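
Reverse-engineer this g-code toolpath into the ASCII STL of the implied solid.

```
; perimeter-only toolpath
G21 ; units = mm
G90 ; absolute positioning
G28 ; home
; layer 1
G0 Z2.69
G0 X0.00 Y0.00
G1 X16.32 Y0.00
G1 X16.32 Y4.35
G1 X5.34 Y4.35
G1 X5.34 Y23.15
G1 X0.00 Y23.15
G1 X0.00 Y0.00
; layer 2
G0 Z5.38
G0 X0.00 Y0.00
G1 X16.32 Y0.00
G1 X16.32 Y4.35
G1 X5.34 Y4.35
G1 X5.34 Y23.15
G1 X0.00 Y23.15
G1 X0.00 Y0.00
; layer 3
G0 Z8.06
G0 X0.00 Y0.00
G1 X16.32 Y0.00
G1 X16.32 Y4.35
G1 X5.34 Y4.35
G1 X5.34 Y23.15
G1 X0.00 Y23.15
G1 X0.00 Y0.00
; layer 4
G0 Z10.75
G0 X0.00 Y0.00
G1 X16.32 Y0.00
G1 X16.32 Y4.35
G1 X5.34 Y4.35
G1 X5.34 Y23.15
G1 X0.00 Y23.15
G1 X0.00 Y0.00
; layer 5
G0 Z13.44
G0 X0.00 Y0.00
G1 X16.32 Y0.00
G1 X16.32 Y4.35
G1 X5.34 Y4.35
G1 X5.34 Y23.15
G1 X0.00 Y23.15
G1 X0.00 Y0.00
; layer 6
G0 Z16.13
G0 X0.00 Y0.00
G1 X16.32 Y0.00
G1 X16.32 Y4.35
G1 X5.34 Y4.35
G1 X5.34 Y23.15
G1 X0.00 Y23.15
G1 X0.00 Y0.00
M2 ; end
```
solid part
  facet normal 0.0000 0.0000 -1.0000
    outer loop
      vertex 16.32 4.35 0.00
      vertex 16.32 0.00 0.00
      vertex 0.00 0.00 0.00
    endloop
  endfacet
  facet normal 0.0000 0.0000 -1.0000
    outer loop
      vertex 5.34 4.35 0.00
      vertex 16.32 4.35 0.00
      vertex 0.00 0.00 0.00
    endloop
  endfacet
  facet normal 0.0000 0.0000 -1.0000
    outer loop
      vertex 5.34 23.15 0.00
      vertex 5.34 4.35 0.00
      vertex 0.00 0.00 0.00
    endloop
  endfacet
  facet normal 0.0000 0.0000 -1.0000
    outer loop
      vertex 0.00 23.15 0.00
      vertex 5.34 23.15 0.00
      vertex 0.00 0.00 0.00
    endloop
  endfacet
  facet normal 0.0000 0.0000 1.0000
    outer loop
      vertex 0.00 0.00 16.13
      vertex 16.32 0.00 16.13
      vertex 16.32 4.35 16.13
    endloop
  endfacet
  facet normal 0.0000 0.0000 1.0000
    outer loop
      vertex 0.00 0.00 16.13
      vertex 16.32 4.35 16.13
      vertex 5.34 4.35 16.13
    endloop
  endfacet
  facet normal 0.0000 0.0000 1.0000
    outer loop
      vertex 0.00 0.00 16.13
      vertex 5.34 4.35 16.13
      vertex 5.34 23.15 16.13
    endloop
  endfacet
  facet normal 0.0000 0.0000 1.0000
    outer loop
      vertex 0.00 0.00 16.13
      vertex 5.34 23.15 16.13
      vertex 0.00 23.15 16.13
    endloop
  endfacet
  facet normal 0.0000 -1.0000 0.0000
    outer loop
      vertex 0.00 0.00 0.00
      vertex 16.32 0.00 0.00
      vertex 16.32 0.00 16.13
    endloop
  endfacet
  facet normal 0.0000 -1.0000 0.0000
    outer loop
      vertex 0.00 0.00 0.00
      vertex 16.32 0.00 16.13
      vertex 0.00 0.00 16.13
    endloop
  endfacet
  facet normal 1.0000 0.0000 0.0000
    outer loop
      vertex 16.32 0.00 0.00
      vertex 16.32 4.35 0.00
      vertex 16.32 4.35 16.13
    endloop
  endfacet
  facet normal 1.0000 0.0000 0.0000
    outer loop
      vertex 16.32 0.00 0.00
      vertex 16.32 4.35 16.13
      vertex 16.32 0.00 16.13
    endloop
  endfacet
  facet normal 0.0000 1.0000 0.0000
    outer loop
      vertex 16.32 4.35 0.00
      vertex 5.34 4.35 0.00
      vertex 5.34 4.35 16.13
    endloop
  endfacet
  facet normal 0.0000 1.0000 0.0000
    outer loop
      vertex 16.32 4.35 0.00
      vertex 5.34 4.35 16.13
      vertex 16.32 4.35 16.13
    endloop
  endfacet
  facet normal 1.0000 0.0000 0.0000
    outer loop
      vertex 5.34 4.35 0.00
      vertex 5.34 23.15 0.00
      vertex 5.34 23.15 16.13
    endloop
  endfacet
  facet normal 1.0000 0.0000 0.0000
    outer loop
      vertex 5.34 4.35 0.00
      vertex 5.34 23.15 16.13
      vertex 5.34 4.35 16.13
    endloop
  endfacet
  facet normal 0.0000 1.0000 0.0000
    outer loop
      vertex 5.34 23.15 0.00
      vertex 0.00 23.15 0.00
      vertex 0.00 23.15 16.13
    endloop
  endfacet
  facet normal 0.0000 1.0000 0.0000
    outer loop
      vertex 5.34 23.15 0.00
      vertex 0.00 23.15 16.13
      vertex 5.34 23.15 16.13
    endloop
  endfacet
  facet normal -1.0000 0.0000 0.0000
    outer loop
      vertex 0.00 23.15 0.00
      vertex 0.00 0.00 0.00
      vertex 0.00 0.00 16.13
    endloop
  endfacet
  facet normal -1.0000 0.0000 0.0000
    outer loop
      vertex 0.00 23.15 0.00
      vertex 0.00 0.00 16.13
      vertex 0.00 23.15 16.13
    endloop
  endfacet
endsolid part

The G0 Z moves step by Δz≈2.69 mm. Every layer's G1 loop is the same polygon, so the solid is a straight extrusion of it from z=0 to z≈16.1. Closing with flat bottom and top caps and triangulating gives 20 facets — an L-shaped prism: outer 16.3 × 23.1 mm, arm thicknesses ≈ 4.35 mm (horizontal) and 5.34 mm (vertical), extruded 16.1 mm in z.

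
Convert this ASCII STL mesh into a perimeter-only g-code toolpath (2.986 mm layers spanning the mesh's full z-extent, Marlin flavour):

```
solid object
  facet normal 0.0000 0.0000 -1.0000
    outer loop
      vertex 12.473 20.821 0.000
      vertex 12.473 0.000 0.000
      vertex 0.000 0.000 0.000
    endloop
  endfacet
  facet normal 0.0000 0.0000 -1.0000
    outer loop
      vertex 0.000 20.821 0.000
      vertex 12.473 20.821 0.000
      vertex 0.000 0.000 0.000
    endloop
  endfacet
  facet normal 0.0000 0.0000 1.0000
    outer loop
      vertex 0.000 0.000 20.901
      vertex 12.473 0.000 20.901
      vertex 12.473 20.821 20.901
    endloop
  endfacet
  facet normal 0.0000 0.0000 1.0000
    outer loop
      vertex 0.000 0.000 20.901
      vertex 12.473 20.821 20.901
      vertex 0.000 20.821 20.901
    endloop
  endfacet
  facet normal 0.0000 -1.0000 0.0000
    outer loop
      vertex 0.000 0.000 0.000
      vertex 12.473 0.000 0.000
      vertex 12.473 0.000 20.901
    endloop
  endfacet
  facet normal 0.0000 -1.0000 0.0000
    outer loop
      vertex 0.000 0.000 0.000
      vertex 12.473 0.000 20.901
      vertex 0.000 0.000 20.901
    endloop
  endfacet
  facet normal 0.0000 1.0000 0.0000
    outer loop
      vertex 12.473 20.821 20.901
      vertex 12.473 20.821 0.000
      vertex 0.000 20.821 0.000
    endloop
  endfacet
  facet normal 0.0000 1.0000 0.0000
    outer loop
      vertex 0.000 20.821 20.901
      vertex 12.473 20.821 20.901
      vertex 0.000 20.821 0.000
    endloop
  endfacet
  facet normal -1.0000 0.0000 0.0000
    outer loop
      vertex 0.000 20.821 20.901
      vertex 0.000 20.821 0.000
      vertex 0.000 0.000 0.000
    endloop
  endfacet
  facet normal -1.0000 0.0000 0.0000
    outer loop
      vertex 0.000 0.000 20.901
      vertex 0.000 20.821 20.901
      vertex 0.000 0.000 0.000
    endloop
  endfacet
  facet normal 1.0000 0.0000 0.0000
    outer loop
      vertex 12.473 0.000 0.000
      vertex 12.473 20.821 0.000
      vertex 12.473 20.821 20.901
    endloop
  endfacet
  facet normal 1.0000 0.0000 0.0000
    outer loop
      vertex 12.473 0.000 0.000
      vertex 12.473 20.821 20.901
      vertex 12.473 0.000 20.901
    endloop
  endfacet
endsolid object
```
; perimeter-only toolpath
G21 ; units = mm
G90 ; absolute positioning
G28 ; home
; layer 1
G0 Z2.986
G0 X0.000 Y0.000
G1 X12.473 Y0.000
G1 X12.473 Y20.821
G1 X0.000 Y20.821
G1 X0.000 Y0.000
; layer 2
G0 Z5.972
G0 X0.000 Y0.000
G1 X12.473 Y0.000
G1 X12.473 Y20.821
G1 X0.000 Y20.821
G1 X0.000 Y0.000
; layer 3
G0 Z8.958
G0 X0.000 Y0.000
G1 X12.473 Y0.000
G1 X12.473 Y20.821
G1 X0.000 Y20.821
G1 X0.000 Y0.000
; layer 4
G0 Z11.943
G0 X0.000 Y0.000
G1 X12.473 Y0.000
G1 X12.473 Y20.821
G1 X0.000 Y20.821
G1 X0.000 Y0.000
; layer 5
G0 Z14.929
G0 X0.000 Y0.000
G1 X12.473 Y0.000
G1 X12.473 Y20.821
G1 X0.000 Y20.821
G1 X0.000 Y0.000
; layer 6
G0 Z17.915
G0 X0.000 Y0.000
G1 X12.473 Y0.000
G1 X12.473 Y20.821
G1 X0.000 Y20.821
G1 X0.000 Y0.000
; layer 7
G0 Z20.901
G0 X0.000 Y0.000
G1 X12.473 Y0.000
G1 X12.473 Y20.821
G1 X0.000 Y20.821
G1 X0.000 Y0.000
M2 ; end

The solid is a rectangular box, roughly 12.5 × 20.8 mm footprint and 20.9 mm tall. Slicing at Δz = 2.986 mm — 7 equal slices spanning the solid's height, so layer i sits at z = i·h/7 — gives 7 non-empty perimeters. Each is a 4-segment closed polygon; G0 lifts to the layer z and rapids to the start vertex, then G1 traces the edges.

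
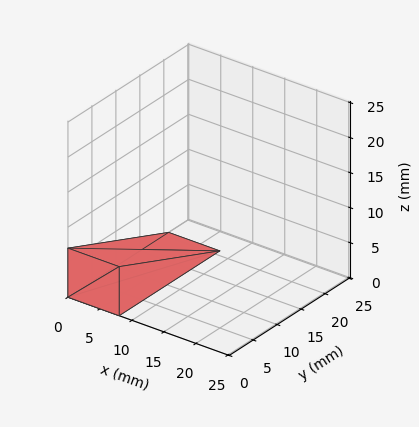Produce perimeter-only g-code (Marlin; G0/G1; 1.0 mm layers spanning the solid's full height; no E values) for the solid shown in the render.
Reading the render: the shape is a wedge (ramp): 8 × 21 mm base, rising to 7 mm along the y=0 edge and sloping linearly to z=0 at y=21 (dimensions read to the nearest mm from the axis ticks). For the g-code, the solid's height is divided into equal slices at the stated Δz and each level perimeter traced with G1 moves after a G0 lift.

; perimeter-only toolpath
G21 ; units = mm
G90 ; absolute positioning
G28 ; home
; layer 1
G0 Z1.0
G0 X0.0 Y0.0
G1 X8.0 Y0.0
G1 X8.0 Y18.0
G1 X0.0 Y18.0
G1 X0.0 Y0.0
; layer 2
G0 Z2.0
G0 X0.0 Y0.0
G1 X8.0 Y0.0
G1 X8.0 Y15.0
G1 X0.0 Y15.0
G1 X0.0 Y0.0
; layer 3
G0 Z3.0
G0 X0.0 Y0.0
G1 X8.0 Y0.0
G1 X8.0 Y12.0
G1 X0.0 Y12.0
G1 X0.0 Y0.0
; layer 4
G0 Z4.0
G0 X0.0 Y0.0
G1 X8.0 Y0.0
G1 X8.0 Y9.0
G1 X0.0 Y9.0
G1 X0.0 Y0.0
; layer 5
G0 Z5.0
G0 X0.0 Y0.0
G1 X8.0 Y0.0
G1 X8.0 Y6.0
G1 X0.0 Y6.0
G1 X0.0 Y0.0
; layer 6
G0 Z6.0
G0 X0.0 Y0.0
G1 X8.0 Y0.0
G1 X8.0 Y3.0
G1 X0.0 Y3.0
G1 X0.0 Y0.0
M2 ; end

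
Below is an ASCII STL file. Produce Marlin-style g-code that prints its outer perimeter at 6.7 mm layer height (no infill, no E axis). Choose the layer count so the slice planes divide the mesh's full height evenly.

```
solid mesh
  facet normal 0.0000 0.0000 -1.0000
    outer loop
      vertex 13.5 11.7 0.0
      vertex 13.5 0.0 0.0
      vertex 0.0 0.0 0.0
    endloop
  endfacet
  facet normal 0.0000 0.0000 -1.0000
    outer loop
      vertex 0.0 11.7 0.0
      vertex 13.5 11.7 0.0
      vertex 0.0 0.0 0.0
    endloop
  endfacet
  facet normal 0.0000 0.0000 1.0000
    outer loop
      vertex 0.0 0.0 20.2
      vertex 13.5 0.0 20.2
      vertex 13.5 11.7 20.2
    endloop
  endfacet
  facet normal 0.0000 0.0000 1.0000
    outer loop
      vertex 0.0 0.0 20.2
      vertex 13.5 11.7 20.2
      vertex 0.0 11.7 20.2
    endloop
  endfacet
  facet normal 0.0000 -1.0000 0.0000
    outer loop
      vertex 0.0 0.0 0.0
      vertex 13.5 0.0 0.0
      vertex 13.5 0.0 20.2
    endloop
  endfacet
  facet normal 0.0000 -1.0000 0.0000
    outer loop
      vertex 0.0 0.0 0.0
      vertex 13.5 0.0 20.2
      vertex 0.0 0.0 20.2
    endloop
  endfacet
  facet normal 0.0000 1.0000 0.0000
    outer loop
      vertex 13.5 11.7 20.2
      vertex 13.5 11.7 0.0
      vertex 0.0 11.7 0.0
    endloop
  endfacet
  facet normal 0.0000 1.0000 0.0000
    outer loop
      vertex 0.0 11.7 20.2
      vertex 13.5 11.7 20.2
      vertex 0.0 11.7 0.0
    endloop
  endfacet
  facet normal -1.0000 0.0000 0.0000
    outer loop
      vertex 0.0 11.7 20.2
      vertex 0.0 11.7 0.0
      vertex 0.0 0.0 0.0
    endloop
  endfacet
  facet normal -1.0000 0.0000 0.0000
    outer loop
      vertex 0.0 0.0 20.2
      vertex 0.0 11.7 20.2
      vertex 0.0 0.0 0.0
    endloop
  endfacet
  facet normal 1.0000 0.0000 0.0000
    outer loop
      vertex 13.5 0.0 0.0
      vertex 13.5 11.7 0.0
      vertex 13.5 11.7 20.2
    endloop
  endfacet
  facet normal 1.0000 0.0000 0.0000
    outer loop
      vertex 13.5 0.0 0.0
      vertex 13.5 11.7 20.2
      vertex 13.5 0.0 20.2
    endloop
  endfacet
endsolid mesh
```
; perimeter-only toolpath
G21 ; units = mm
G90 ; absolute positioning
G28 ; home
; layer 1
G0 Z6.7
G0 X0.0 Y0.0
G1 X13.5 Y0.0
G1 X13.5 Y11.7
G1 X0.0 Y11.7
G1 X0.0 Y0.0
; layer 2
G0 Z13.5
G0 X0.0 Y0.0
G1 X13.5 Y0.0
G1 X13.5 Y11.7
G1 X0.0 Y11.7
G1 X0.0 Y0.0
; layer 3
G0 Z20.2
G0 X0.0 Y0.0
G1 X13.5 Y0.0
G1 X13.5 Y11.7
G1 X0.0 Y11.7
G1 X0.0 Y0.0
M2 ; end

The solid is a rectangular box, roughly 13.5 × 11.7 mm footprint and 20.2 mm tall. Slicing at Δz = 6.7 mm — 3 equal slices spanning the solid's height, so layer i sits at z = i·h/3 — gives 3 non-empty perimeters. Each is a 4-segment closed polygon; G0 lifts to the layer z and rapids to the start vertex, then G1 traces the edges.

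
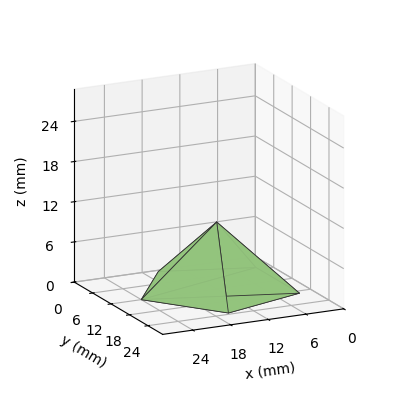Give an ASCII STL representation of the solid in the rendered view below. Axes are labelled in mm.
Reading the render: the shape is a regular 5-sided pyramid, base circumscribed radius ≈ 12 mm, apex at z ≈ 10 mm (dimensions read to the nearest mm from the axis ticks). For the STL, each face is triangulated and given an outward normal.

solid part
  facet normal 0.0000 0.0000 -1.0000
    outer loop
      vertex 2.292 19.053 0.000
      vertex 15.708 23.413 0.000
      vertex 24.000 12.000 0.000
    endloop
  endfacet
  facet normal 0.0000 0.0000 -1.0000
    outer loop
      vertex 2.292 4.947 0.000
      vertex 2.292 19.053 0.000
      vertex 24.000 12.000 0.000
    endloop
  endfacet
  facet normal 0.0000 0.0000 -1.0000
    outer loop
      vertex 15.708 0.587 0.000
      vertex 2.292 4.947 0.000
      vertex 24.000 12.000 0.000
    endloop
  endfacet
  facet normal 0.5805 0.4217 0.6966
    outer loop
      vertex 24.000 12.000 0.000
      vertex 15.708 23.413 0.000
      vertex 12.000 12.000 10.000
    endloop
  endfacet
  facet normal -0.2218 0.6824 0.6966
    outer loop
      vertex 15.708 23.413 0.000
      vertex 2.292 19.053 0.000
      vertex 12.000 12.000 10.000
    endloop
  endfacet
  facet normal -0.7175 0.0000 0.6966
    outer loop
      vertex 2.292 19.053 0.000
      vertex 2.292 4.947 0.000
      vertex 12.000 12.000 10.000
    endloop
  endfacet
  facet normal -0.2218 -0.6824 0.6966
    outer loop
      vertex 2.292 4.947 0.000
      vertex 15.708 0.587 0.000
      vertex 12.000 12.000 10.000
    endloop
  endfacet
  facet normal 0.5805 -0.4217 0.6966
    outer loop
      vertex 15.708 0.587 0.000
      vertex 24.000 12.000 0.000
      vertex 12.000 12.000 10.000
    endloop
  endfacet
endsolid part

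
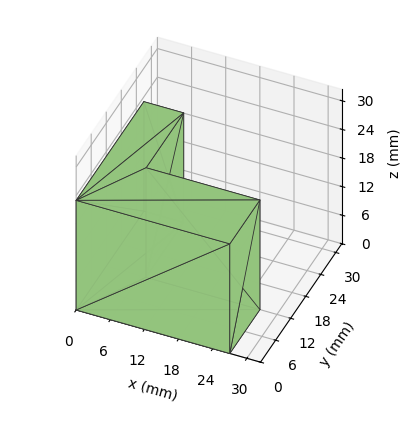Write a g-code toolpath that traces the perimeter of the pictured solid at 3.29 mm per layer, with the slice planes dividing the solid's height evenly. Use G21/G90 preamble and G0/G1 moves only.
Reading the render: the shape is an L-shaped prism: outer 27 × 27 mm, arm thicknesses ≈ 12 mm (horizontal) and 7 mm (vertical), extruded 23 mm in z (dimensions read to the nearest mm from the axis ticks). For the g-code, the solid's height is divided into equal slices at the stated Δz and each level perimeter traced with G1 moves after a G0 lift.

; perimeter-only toolpath
G21 ; units = mm
G90 ; absolute positioning
G28 ; home
; layer 1
G0 Z3.29
G0 X0.00 Y0.00
G1 X27.00 Y0.00
G1 X27.00 Y12.00
G1 X7.00 Y12.00
G1 X7.00 Y27.00
G1 X0.00 Y27.00
G1 X0.00 Y0.00
; layer 2
G0 Z6.57
G0 X0.00 Y0.00
G1 X27.00 Y0.00
G1 X27.00 Y12.00
G1 X7.00 Y12.00
G1 X7.00 Y27.00
G1 X0.00 Y27.00
G1 X0.00 Y0.00
; layer 3
G0 Z9.86
G0 X0.00 Y0.00
G1 X27.00 Y0.00
G1 X27.00 Y12.00
G1 X7.00 Y12.00
G1 X7.00 Y27.00
G1 X0.00 Y27.00
G1 X0.00 Y0.00
; layer 4
G0 Z13.14
G0 X0.00 Y0.00
G1 X27.00 Y0.00
G1 X27.00 Y12.00
G1 X7.00 Y12.00
G1 X7.00 Y27.00
G1 X0.00 Y27.00
G1 X0.00 Y0.00
; layer 5
G0 Z16.43
G0 X0.00 Y0.00
G1 X27.00 Y0.00
G1 X27.00 Y12.00
G1 X7.00 Y12.00
G1 X7.00 Y27.00
G1 X0.00 Y27.00
G1 X0.00 Y0.00
; layer 6
G0 Z19.71
G0 X0.00 Y0.00
G1 X27.00 Y0.00
G1 X27.00 Y12.00
G1 X7.00 Y12.00
G1 X7.00 Y27.00
G1 X0.00 Y27.00
G1 X0.00 Y0.00
; layer 7
G0 Z23.00
G0 X0.00 Y0.00
G1 X27.00 Y0.00
G1 X27.00 Y12.00
G1 X7.00 Y12.00
G1 X7.00 Y27.00
G1 X0.00 Y27.00
G1 X0.00 Y0.00
M2 ; end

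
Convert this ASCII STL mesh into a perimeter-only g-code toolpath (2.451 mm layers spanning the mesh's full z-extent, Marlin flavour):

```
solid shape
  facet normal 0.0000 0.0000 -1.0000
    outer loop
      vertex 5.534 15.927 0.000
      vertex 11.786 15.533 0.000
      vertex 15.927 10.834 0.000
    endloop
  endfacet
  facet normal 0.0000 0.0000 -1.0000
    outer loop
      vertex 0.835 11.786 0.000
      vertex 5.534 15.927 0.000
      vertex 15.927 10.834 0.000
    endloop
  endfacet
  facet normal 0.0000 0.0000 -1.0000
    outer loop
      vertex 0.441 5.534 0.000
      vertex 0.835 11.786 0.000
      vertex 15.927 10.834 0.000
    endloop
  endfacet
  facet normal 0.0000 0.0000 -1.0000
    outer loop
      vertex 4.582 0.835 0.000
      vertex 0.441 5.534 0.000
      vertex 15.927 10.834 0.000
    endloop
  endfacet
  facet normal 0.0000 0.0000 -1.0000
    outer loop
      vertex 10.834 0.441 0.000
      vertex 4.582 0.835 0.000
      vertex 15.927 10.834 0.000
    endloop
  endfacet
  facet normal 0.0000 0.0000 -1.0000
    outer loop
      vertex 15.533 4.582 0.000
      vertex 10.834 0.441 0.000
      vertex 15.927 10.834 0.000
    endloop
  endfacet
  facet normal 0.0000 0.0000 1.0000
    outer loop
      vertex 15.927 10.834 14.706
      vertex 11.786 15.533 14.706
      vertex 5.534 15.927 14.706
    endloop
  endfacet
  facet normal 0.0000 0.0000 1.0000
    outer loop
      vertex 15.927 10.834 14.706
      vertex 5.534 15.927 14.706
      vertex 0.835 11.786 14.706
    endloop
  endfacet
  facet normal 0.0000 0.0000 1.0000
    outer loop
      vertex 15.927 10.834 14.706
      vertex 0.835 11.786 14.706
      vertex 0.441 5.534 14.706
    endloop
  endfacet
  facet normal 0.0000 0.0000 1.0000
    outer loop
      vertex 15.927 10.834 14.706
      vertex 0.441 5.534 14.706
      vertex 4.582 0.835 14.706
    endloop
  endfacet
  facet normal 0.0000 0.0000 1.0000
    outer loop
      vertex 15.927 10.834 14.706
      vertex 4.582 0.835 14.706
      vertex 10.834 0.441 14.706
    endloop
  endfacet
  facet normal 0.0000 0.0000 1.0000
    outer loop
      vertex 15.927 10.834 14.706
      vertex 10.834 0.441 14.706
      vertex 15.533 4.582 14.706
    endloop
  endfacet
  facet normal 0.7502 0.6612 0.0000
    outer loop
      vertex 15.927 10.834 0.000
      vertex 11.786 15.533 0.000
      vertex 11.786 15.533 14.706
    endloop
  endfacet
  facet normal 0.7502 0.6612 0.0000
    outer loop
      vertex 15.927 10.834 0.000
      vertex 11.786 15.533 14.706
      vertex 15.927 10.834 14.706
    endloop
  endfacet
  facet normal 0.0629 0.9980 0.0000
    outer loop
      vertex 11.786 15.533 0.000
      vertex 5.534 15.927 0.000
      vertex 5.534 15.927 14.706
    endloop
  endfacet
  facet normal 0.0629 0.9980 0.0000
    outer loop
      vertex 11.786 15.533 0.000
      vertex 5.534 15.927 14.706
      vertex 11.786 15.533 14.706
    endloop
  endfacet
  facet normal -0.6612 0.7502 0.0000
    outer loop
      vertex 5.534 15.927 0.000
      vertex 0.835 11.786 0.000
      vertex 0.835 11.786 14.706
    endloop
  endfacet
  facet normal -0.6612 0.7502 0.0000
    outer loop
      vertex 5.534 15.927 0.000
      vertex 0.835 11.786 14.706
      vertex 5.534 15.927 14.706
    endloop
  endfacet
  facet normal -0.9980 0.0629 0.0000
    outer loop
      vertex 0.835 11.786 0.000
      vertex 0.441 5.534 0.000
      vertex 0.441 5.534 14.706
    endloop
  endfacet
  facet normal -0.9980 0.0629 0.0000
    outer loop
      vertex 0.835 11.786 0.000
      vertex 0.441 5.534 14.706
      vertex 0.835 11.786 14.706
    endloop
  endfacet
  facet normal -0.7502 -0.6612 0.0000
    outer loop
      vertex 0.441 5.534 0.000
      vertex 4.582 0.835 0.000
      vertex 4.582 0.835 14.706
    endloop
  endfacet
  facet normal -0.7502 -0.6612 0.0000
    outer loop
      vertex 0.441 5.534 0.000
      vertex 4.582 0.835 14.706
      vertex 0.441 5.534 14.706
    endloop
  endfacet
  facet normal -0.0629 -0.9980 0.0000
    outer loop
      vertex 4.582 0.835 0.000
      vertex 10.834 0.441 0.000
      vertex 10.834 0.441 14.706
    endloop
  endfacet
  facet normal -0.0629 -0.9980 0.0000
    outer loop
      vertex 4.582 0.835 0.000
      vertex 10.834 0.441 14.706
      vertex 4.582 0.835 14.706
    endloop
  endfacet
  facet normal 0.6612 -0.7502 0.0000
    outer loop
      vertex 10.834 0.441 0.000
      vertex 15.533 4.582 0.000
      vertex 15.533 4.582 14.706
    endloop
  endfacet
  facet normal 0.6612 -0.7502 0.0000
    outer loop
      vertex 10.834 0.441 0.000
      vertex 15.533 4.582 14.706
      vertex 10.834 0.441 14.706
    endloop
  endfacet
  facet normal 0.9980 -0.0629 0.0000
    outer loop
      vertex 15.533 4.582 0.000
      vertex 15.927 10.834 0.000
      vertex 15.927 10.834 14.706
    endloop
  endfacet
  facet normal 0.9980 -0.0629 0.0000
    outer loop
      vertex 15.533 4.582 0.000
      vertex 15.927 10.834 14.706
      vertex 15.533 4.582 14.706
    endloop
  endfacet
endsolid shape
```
; perimeter-only toolpath
G21 ; units = mm
G90 ; absolute positioning
G28 ; home
; layer 1
G0 Z2.451
G0 X15.927 Y10.834
G1 X11.786 Y15.533
G1 X5.534 Y15.927
G1 X0.835 Y11.786
G1 X0.441 Y5.534
G1 X4.582 Y0.835
G1 X10.834 Y0.441
G1 X15.533 Y4.582
G1 X15.927 Y10.834
; layer 2
G0 Z4.902
G0 X15.927 Y10.834
G1 X11.786 Y15.533
G1 X5.534 Y15.927
G1 X0.835 Y11.786
G1 X0.441 Y5.534
G1 X4.582 Y0.835
G1 X10.834 Y0.441
G1 X15.533 Y4.582
G1 X15.927 Y10.834
; layer 3
G0 Z7.353
G0 X15.927 Y10.834
G1 X11.786 Y15.533
G1 X5.534 Y15.927
G1 X0.835 Y11.786
G1 X0.441 Y5.534
G1 X4.582 Y0.835
G1 X10.834 Y0.441
G1 X15.533 Y4.582
G1 X15.927 Y10.834
; layer 4
G0 Z9.804
G0 X15.927 Y10.834
G1 X11.786 Y15.533
G1 X5.534 Y15.927
G1 X0.835 Y11.786
G1 X0.441 Y5.534
G1 X4.582 Y0.835
G1 X10.834 Y0.441
G1 X15.533 Y4.582
G1 X15.927 Y10.834
; layer 5
G0 Z12.255
G0 X15.927 Y10.834
G1 X11.786 Y15.533
G1 X5.534 Y15.927
G1 X0.835 Y11.786
G1 X0.441 Y5.534
G1 X4.582 Y0.835
G1 X10.834 Y0.441
G1 X15.533 Y4.582
G1 X15.927 Y10.834
; layer 6
G0 Z14.706
G0 X15.927 Y10.834
G1 X11.786 Y15.533
G1 X5.534 Y15.927
G1 X0.835 Y11.786
G1 X0.441 Y5.534
G1 X4.582 Y0.835
G1 X10.834 Y0.441
G1 X15.533 Y4.582
G1 X15.927 Y10.834
M2 ; end

The solid is a regular 8-sided prism (a cylinder approximated with 8 flat sides), circumscribed radius ≈ 8.18 mm, height ≈ 14.7 mm. Slicing at Δz = 2.451 mm — 6 equal slices spanning the solid's height, so layer i sits at z = i·h/6 — gives 6 non-empty perimeters. Each is a 8-segment closed polygon; G0 lifts to the layer z and rapids to the start vertex, then G1 traces the edges.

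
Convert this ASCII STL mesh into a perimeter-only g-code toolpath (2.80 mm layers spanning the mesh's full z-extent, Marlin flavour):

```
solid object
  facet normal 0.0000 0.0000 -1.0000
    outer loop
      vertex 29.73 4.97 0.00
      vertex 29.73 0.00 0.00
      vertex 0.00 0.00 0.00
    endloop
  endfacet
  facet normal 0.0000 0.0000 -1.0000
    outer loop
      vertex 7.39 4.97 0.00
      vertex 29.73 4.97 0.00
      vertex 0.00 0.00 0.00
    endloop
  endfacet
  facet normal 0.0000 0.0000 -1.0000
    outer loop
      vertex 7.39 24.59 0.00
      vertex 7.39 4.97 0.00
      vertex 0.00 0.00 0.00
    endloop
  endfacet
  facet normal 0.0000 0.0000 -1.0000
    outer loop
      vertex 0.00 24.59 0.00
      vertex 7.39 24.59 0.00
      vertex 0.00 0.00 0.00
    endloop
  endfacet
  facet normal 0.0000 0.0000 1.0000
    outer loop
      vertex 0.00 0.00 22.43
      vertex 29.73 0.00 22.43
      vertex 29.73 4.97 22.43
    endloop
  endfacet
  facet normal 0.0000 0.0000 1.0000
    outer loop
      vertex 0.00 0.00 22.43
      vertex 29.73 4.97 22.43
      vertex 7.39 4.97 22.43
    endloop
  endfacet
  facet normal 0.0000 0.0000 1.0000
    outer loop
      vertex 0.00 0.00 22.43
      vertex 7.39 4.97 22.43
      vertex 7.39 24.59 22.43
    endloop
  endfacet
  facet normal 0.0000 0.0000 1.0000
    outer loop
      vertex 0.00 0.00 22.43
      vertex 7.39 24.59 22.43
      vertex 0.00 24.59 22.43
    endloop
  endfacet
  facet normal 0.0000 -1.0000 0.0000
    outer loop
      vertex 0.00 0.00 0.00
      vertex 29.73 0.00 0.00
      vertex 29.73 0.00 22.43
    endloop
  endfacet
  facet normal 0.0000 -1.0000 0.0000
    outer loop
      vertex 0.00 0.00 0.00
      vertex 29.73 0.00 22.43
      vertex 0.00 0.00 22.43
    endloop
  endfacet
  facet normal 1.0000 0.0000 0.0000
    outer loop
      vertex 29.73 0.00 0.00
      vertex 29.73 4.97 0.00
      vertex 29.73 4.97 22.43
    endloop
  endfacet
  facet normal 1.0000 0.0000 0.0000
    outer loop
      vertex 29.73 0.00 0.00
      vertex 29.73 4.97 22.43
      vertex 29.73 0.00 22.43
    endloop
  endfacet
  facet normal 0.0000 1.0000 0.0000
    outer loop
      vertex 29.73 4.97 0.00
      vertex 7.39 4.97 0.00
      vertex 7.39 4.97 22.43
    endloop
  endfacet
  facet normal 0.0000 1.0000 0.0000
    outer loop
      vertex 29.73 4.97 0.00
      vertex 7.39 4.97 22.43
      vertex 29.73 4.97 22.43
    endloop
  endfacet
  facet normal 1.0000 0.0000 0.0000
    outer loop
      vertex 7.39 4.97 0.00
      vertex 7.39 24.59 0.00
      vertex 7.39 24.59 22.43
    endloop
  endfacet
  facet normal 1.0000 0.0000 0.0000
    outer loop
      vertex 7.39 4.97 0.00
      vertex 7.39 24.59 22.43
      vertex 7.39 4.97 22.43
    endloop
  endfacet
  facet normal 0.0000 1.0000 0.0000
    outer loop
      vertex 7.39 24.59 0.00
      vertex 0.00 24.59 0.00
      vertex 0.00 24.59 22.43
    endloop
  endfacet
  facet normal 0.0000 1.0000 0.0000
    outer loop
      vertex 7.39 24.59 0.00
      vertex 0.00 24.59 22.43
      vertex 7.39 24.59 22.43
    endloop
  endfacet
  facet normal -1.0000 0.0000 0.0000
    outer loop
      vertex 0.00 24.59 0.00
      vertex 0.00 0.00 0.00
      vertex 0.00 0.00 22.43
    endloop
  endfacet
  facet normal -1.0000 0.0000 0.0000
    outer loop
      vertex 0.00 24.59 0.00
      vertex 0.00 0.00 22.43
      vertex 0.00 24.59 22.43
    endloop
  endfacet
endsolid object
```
; perimeter-only toolpath
G21 ; units = mm
G90 ; absolute positioning
G28 ; home
; layer 1
G0 Z2.80
G0 X0.00 Y0.00
G1 X29.73 Y0.00
G1 X29.73 Y4.97
G1 X7.39 Y4.97
G1 X7.39 Y24.59
G1 X0.00 Y24.59
G1 X0.00 Y0.00
; layer 2
G0 Z5.61
G0 X0.00 Y0.00
G1 X29.73 Y0.00
G1 X29.73 Y4.97
G1 X7.39 Y4.97
G1 X7.39 Y24.59
G1 X0.00 Y24.59
G1 X0.00 Y0.00
; layer 3
G0 Z8.41
G0 X0.00 Y0.00
G1 X29.73 Y0.00
G1 X29.73 Y4.97
G1 X7.39 Y4.97
G1 X7.39 Y24.59
G1 X0.00 Y24.59
G1 X0.00 Y0.00
; layer 4
G0 Z11.21
G0 X0.00 Y0.00
G1 X29.73 Y0.00
G1 X29.73 Y4.97
G1 X7.39 Y4.97
G1 X7.39 Y24.59
G1 X0.00 Y24.59
G1 X0.00 Y0.00
; layer 5
G0 Z14.02
G0 X0.00 Y0.00
G1 X29.73 Y0.00
G1 X29.73 Y4.97
G1 X7.39 Y4.97
G1 X7.39 Y24.59
G1 X0.00 Y24.59
G1 X0.00 Y0.00
; layer 6
G0 Z16.82
G0 X0.00 Y0.00
G1 X29.73 Y0.00
G1 X29.73 Y4.97
G1 X7.39 Y4.97
G1 X7.39 Y24.59
G1 X0.00 Y24.59
G1 X0.00 Y0.00
; layer 7
G0 Z19.63
G0 X0.00 Y0.00
G1 X29.73 Y0.00
G1 X29.73 Y4.97
G1 X7.39 Y4.97
G1 X7.39 Y24.59
G1 X0.00 Y24.59
G1 X0.00 Y0.00
; layer 8
G0 Z22.43
G0 X0.00 Y0.00
G1 X29.73 Y0.00
G1 X29.73 Y4.97
G1 X7.39 Y4.97
G1 X7.39 Y24.59
G1 X0.00 Y24.59
G1 X0.00 Y0.00
M2 ; end

The solid is an L-shaped prism: outer 29.7 × 24.6 mm, arm thicknesses ≈ 4.97 mm (horizontal) and 7.39 mm (vertical), extruded 22.4 mm in z. Slicing at Δz = 2.80 mm — 8 equal slices spanning the solid's height, so layer i sits at z = i·h/8 — gives 8 non-empty perimeters. Each is a 6-segment closed polygon; G0 lifts to the layer z and rapids to the start vertex, then G1 traces the edges.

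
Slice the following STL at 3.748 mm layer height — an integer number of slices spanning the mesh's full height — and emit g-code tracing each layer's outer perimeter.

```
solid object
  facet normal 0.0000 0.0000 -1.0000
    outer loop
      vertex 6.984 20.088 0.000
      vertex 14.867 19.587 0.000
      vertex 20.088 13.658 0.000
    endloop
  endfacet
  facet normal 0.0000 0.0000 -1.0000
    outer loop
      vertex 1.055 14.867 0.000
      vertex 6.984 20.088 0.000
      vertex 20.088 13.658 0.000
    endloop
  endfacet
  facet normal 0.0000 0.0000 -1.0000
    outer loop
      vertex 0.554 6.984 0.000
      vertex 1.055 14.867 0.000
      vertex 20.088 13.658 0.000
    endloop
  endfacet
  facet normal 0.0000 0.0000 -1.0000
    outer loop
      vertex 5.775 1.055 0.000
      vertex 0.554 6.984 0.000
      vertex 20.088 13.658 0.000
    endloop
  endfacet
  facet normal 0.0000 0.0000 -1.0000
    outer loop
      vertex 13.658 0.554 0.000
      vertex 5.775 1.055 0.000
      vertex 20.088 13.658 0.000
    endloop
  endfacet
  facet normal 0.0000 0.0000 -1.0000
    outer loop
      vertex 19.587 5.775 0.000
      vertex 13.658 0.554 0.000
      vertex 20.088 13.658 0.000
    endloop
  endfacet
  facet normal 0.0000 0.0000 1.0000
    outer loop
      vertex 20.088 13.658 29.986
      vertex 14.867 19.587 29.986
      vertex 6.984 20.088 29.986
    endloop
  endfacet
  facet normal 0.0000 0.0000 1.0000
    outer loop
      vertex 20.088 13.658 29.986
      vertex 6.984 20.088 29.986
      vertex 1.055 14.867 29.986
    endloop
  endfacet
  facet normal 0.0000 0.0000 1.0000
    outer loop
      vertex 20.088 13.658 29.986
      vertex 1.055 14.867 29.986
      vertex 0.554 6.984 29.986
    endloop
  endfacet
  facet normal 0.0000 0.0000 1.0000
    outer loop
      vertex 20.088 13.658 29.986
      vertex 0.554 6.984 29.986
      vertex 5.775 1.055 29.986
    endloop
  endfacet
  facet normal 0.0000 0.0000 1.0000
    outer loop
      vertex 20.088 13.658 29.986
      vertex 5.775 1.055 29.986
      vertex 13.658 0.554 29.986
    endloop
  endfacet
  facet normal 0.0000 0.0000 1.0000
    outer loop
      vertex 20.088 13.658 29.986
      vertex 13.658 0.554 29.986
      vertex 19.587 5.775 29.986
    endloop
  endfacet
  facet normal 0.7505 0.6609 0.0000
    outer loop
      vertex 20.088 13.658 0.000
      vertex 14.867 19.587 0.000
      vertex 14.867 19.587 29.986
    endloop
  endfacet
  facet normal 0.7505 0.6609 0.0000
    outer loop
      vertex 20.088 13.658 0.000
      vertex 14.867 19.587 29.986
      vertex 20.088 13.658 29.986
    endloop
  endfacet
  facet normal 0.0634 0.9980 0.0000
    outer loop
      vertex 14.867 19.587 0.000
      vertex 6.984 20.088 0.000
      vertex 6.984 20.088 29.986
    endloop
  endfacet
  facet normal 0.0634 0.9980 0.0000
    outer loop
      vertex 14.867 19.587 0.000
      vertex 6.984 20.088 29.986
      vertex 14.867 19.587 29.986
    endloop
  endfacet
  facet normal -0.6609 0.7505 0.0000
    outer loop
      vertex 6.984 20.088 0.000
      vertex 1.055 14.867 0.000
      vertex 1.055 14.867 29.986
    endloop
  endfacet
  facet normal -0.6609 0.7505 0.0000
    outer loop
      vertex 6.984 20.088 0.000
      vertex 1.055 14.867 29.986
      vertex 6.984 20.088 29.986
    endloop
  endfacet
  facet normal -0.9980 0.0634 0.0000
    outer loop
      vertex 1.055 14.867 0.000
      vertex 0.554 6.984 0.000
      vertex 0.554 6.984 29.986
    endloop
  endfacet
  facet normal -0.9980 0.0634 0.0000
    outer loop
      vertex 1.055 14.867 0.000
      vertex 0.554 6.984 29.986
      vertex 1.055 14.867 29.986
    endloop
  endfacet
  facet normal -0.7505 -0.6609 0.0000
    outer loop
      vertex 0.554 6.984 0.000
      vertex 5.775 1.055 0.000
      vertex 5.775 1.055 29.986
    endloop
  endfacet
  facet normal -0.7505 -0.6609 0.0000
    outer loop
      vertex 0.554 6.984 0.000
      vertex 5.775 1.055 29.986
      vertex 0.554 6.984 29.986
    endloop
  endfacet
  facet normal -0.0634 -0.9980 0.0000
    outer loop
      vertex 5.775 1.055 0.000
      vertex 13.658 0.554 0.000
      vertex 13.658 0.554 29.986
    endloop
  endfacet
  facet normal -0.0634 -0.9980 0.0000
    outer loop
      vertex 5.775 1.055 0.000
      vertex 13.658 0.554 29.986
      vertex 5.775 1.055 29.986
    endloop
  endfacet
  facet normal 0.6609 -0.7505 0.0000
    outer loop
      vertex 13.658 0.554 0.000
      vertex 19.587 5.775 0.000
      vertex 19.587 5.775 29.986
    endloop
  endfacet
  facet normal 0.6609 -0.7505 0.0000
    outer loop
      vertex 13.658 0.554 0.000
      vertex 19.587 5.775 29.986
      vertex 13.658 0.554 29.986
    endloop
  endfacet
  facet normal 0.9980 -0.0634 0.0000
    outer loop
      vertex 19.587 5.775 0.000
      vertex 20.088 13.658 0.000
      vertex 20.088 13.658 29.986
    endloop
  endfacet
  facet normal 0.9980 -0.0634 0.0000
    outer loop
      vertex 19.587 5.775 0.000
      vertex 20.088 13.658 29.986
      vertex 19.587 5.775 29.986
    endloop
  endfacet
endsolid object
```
; perimeter-only toolpath
G21 ; units = mm
G90 ; absolute positioning
G28 ; home
; layer 1
G0 Z3.748
G0 X20.088 Y13.658
G1 X14.867 Y19.587
G1 X6.984 Y20.088
G1 X1.055 Y14.867
G1 X0.554 Y6.984
G1 X5.775 Y1.055
G1 X13.658 Y0.554
G1 X19.587 Y5.775
G1 X20.088 Y13.658
; layer 2
G0 Z7.497
G0 X20.088 Y13.658
G1 X14.867 Y19.587
G1 X6.984 Y20.088
G1 X1.055 Y14.867
G1 X0.554 Y6.984
G1 X5.775 Y1.055
G1 X13.658 Y0.554
G1 X19.587 Y5.775
G1 X20.088 Y13.658
; layer 3
G0 Z11.245
G0 X20.088 Y13.658
G1 X14.867 Y19.587
G1 X6.984 Y20.088
G1 X1.055 Y14.867
G1 X0.554 Y6.984
G1 X5.775 Y1.055
G1 X13.658 Y0.554
G1 X19.587 Y5.775
G1 X20.088 Y13.658
; layer 4
G0 Z14.993
G0 X20.088 Y13.658
G1 X14.867 Y19.587
G1 X6.984 Y20.088
G1 X1.055 Y14.867
G1 X0.554 Y6.984
G1 X5.775 Y1.055
G1 X13.658 Y0.554
G1 X19.587 Y5.775
G1 X20.088 Y13.658
; layer 5
G0 Z18.741
G0 X20.088 Y13.658
G1 X14.867 Y19.587
G1 X6.984 Y20.088
G1 X1.055 Y14.867
G1 X0.554 Y6.984
G1 X5.775 Y1.055
G1 X13.658 Y0.554
G1 X19.587 Y5.775
G1 X20.088 Y13.658
; layer 6
G0 Z22.489
G0 X20.088 Y13.658
G1 X14.867 Y19.587
G1 X6.984 Y20.088
G1 X1.055 Y14.867
G1 X0.554 Y6.984
G1 X5.775 Y1.055
G1 X13.658 Y0.554
G1 X19.587 Y5.775
G1 X20.088 Y13.658
; layer 7
G0 Z26.238
G0 X20.088 Y13.658
G1 X14.867 Y19.587
G1 X6.984 Y20.088
G1 X1.055 Y14.867
G1 X0.554 Y6.984
G1 X5.775 Y1.055
G1 X13.658 Y0.554
G1 X19.587 Y5.775
G1 X20.088 Y13.658
; layer 8
G0 Z29.986
G0 X20.088 Y13.658
G1 X14.867 Y19.587
G1 X6.984 Y20.088
G1 X1.055 Y14.867
G1 X0.554 Y6.984
G1 X5.775 Y1.055
G1 X13.658 Y0.554
G1 X19.587 Y5.775
G1 X20.088 Y13.658
M2 ; end

The solid is a regular 8-sided prism (a cylinder approximated with 8 flat sides), circumscribed radius ≈ 10.3 mm, height ≈ 30 mm. Slicing at Δz = 3.748 mm — 8 equal slices spanning the solid's height, so layer i sits at z = i·h/8 — gives 8 non-empty perimeters. Each is a 8-segment closed polygon; G0 lifts to the layer z and rapids to the start vertex, then G1 traces the edges.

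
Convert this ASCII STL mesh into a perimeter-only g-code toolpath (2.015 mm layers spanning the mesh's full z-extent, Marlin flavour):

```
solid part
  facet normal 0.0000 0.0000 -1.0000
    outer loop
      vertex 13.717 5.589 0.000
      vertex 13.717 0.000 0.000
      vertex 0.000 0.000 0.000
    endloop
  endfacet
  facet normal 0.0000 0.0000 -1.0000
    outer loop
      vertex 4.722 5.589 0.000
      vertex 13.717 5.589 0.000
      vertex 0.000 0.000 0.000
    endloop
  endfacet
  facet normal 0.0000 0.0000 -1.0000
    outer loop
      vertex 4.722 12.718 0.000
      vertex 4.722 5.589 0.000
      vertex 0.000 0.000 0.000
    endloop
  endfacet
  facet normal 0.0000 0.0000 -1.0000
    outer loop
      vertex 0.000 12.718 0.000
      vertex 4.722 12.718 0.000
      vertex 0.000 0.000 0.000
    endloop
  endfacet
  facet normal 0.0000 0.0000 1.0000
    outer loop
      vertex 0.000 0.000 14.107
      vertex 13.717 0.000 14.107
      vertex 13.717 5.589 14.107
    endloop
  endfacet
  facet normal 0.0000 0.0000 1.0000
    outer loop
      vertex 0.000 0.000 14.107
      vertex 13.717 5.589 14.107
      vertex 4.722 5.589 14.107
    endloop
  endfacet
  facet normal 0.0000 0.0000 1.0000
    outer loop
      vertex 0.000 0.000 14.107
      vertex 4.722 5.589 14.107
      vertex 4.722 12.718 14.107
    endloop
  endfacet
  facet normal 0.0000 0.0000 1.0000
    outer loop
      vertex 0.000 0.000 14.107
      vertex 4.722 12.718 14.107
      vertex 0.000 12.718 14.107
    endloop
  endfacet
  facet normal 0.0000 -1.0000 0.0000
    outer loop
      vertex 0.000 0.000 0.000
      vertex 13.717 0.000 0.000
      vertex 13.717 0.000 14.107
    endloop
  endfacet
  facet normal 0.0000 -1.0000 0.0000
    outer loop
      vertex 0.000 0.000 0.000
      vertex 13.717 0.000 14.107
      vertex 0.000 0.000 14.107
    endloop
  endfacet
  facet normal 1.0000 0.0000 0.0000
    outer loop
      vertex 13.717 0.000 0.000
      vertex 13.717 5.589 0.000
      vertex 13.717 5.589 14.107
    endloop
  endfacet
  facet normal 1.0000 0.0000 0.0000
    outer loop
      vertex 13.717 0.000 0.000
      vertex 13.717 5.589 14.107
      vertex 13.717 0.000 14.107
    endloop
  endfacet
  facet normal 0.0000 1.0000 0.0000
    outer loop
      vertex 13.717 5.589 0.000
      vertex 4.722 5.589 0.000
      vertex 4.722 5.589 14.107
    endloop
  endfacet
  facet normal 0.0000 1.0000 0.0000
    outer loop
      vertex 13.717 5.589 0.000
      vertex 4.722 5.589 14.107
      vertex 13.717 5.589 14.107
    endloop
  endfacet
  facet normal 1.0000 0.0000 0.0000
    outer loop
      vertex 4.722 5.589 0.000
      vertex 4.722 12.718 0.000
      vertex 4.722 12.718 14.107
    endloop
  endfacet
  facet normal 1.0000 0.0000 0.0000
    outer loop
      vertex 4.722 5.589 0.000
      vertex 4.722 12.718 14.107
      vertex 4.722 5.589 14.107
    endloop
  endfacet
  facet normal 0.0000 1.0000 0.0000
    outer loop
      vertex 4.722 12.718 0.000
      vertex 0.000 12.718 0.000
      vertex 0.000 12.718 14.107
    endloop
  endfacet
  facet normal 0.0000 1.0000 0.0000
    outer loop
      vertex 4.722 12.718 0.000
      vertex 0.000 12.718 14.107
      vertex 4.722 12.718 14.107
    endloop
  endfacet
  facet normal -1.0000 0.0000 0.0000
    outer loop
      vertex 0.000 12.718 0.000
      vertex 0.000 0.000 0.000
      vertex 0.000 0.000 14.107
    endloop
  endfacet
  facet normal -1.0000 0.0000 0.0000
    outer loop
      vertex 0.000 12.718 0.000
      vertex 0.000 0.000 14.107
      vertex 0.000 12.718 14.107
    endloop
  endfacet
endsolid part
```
; perimeter-only toolpath
G21 ; units = mm
G90 ; absolute positioning
G28 ; home
; layer 1
G0 Z2.015
G0 X0.000 Y0.000
G1 X13.717 Y0.000
G1 X13.717 Y5.589
G1 X4.722 Y5.589
G1 X4.722 Y12.718
G1 X0.000 Y12.718
G1 X0.000 Y0.000
; layer 2
G0 Z4.031
G0 X0.000 Y0.000
G1 X13.717 Y0.000
G1 X13.717 Y5.589
G1 X4.722 Y5.589
G1 X4.722 Y12.718
G1 X0.000 Y12.718
G1 X0.000 Y0.000
; layer 3
G0 Z6.046
G0 X0.000 Y0.000
G1 X13.717 Y0.000
G1 X13.717 Y5.589
G1 X4.722 Y5.589
G1 X4.722 Y12.718
G1 X0.000 Y12.718
G1 X0.000 Y0.000
; layer 4
G0 Z8.061
G0 X0.000 Y0.000
G1 X13.717 Y0.000
G1 X13.717 Y5.589
G1 X4.722 Y5.589
G1 X4.722 Y12.718
G1 X0.000 Y12.718
G1 X0.000 Y0.000
; layer 5
G0 Z10.076
G0 X0.000 Y0.000
G1 X13.717 Y0.000
G1 X13.717 Y5.589
G1 X4.722 Y5.589
G1 X4.722 Y12.718
G1 X0.000 Y12.718
G1 X0.000 Y0.000
; layer 6
G0 Z12.092
G0 X0.000 Y0.000
G1 X13.717 Y0.000
G1 X13.717 Y5.589
G1 X4.722 Y5.589
G1 X4.722 Y12.718
G1 X0.000 Y12.718
G1 X0.000 Y0.000
; layer 7
G0 Z14.107
G0 X0.000 Y0.000
G1 X13.717 Y0.000
G1 X13.717 Y5.589
G1 X4.722 Y5.589
G1 X4.722 Y12.718
G1 X0.000 Y12.718
G1 X0.000 Y0.000
M2 ; end

The solid is an L-shaped prism: outer 13.7 × 12.7 mm, arm thicknesses ≈ 5.59 mm (horizontal) and 4.72 mm (vertical), extruded 14.1 mm in z. Slicing at Δz = 2.015 mm — 7 equal slices spanning the solid's height, so layer i sits at z = i·h/7 — gives 7 non-empty perimeters. Each is a 6-segment closed polygon; G0 lifts to the layer z and rapids to the start vertex, then G1 traces the edges.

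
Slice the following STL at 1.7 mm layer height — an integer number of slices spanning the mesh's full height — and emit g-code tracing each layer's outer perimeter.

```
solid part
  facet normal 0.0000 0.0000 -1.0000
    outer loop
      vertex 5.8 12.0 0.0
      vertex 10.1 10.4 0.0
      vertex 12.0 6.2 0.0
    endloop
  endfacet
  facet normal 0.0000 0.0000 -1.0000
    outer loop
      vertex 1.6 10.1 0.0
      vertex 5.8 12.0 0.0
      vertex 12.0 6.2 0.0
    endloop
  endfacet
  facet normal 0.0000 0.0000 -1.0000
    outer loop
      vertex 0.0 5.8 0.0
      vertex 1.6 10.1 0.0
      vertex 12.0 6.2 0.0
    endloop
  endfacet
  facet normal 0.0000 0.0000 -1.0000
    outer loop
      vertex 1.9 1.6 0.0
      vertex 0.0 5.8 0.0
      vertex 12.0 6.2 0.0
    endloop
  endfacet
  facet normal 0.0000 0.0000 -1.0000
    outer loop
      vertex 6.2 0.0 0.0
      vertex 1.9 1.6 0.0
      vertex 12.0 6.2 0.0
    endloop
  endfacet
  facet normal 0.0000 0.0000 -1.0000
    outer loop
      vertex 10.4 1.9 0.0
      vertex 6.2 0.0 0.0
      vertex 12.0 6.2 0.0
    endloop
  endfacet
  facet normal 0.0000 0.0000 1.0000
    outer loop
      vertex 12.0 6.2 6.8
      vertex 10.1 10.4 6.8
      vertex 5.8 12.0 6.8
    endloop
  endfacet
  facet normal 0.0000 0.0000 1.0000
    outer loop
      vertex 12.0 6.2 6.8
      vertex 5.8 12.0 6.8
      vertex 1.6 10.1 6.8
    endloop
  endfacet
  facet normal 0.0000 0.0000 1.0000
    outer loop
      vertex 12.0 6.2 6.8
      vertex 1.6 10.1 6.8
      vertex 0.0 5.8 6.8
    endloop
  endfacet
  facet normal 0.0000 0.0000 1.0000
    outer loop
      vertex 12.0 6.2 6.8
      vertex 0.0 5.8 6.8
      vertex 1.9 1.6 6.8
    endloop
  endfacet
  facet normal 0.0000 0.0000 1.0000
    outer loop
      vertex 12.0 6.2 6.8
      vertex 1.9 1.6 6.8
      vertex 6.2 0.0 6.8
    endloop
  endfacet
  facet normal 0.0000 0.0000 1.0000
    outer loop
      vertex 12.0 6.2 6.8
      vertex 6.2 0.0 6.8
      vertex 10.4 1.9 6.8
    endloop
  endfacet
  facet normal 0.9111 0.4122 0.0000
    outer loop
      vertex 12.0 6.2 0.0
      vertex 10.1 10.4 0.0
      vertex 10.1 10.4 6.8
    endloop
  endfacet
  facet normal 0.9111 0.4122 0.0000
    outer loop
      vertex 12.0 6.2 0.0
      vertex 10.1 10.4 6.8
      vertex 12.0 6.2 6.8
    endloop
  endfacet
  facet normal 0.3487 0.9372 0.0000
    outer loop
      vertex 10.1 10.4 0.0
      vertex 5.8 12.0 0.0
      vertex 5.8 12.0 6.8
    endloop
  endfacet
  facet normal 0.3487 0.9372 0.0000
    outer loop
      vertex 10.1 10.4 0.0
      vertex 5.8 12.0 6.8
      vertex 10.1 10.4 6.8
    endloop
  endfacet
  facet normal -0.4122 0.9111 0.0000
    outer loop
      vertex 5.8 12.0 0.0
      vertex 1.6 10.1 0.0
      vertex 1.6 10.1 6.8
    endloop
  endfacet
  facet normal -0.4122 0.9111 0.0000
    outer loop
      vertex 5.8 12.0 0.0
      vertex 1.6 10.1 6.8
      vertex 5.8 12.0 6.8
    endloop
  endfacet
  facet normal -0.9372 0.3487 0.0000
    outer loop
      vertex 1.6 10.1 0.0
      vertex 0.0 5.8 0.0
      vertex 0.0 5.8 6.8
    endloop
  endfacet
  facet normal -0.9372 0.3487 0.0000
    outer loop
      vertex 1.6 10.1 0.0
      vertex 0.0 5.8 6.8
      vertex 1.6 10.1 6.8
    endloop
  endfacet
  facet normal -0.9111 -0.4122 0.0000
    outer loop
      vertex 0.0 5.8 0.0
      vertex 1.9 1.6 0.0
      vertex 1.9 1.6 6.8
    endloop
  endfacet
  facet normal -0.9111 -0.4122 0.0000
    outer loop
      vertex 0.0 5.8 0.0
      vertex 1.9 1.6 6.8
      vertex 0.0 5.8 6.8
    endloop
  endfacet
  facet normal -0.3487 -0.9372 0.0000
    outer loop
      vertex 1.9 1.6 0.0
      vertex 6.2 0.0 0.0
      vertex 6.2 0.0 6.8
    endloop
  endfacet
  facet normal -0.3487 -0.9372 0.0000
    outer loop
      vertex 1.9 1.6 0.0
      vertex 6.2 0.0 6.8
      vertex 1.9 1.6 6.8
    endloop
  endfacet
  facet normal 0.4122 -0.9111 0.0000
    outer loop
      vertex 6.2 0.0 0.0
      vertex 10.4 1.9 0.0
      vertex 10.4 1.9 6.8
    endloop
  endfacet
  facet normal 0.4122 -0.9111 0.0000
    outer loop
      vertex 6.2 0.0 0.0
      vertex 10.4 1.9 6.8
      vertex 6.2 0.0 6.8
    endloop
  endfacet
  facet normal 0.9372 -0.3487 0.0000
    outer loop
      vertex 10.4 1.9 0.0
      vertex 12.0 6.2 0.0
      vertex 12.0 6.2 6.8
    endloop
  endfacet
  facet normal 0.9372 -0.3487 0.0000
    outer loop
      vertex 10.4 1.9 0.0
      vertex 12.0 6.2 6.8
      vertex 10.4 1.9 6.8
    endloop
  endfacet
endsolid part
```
; perimeter-only toolpath
G21 ; units = mm
G90 ; absolute positioning
G28 ; home
; layer 1
G0 Z1.7
G0 X12.0 Y6.2
G1 X10.1 Y10.4
G1 X5.8 Y12.0
G1 X1.6 Y10.1
G1 X0.0 Y5.8
G1 X1.9 Y1.6
G1 X6.2 Y0.0
G1 X10.4 Y1.9
G1 X12.0 Y6.2
; layer 2
G0 Z3.4
G0 X12.0 Y6.2
G1 X10.1 Y10.4
G1 X5.8 Y12.0
G1 X1.6 Y10.1
G1 X0.0 Y5.8
G1 X1.9 Y1.6
G1 X6.2 Y0.0
G1 X10.4 Y1.9
G1 X12.0 Y6.2
; layer 3
G0 Z5.1
G0 X12.0 Y6.2
G1 X10.1 Y10.4
G1 X5.8 Y12.0
G1 X1.6 Y10.1
G1 X0.0 Y5.8
G1 X1.9 Y1.6
G1 X6.2 Y0.0
G1 X10.4 Y1.9
G1 X12.0 Y6.2
; layer 4
G0 Z6.8
G0 X12.0 Y6.2
G1 X10.1 Y10.4
G1 X5.8 Y12.0
G1 X1.6 Y10.1
G1 X0.0 Y5.8
G1 X1.9 Y1.6
G1 X6.2 Y0.0
G1 X10.4 Y1.9
G1 X12.0 Y6.2
M2 ; end

The solid is a regular 8-sided prism (a cylinder approximated with 8 flat sides), circumscribed radius ≈ 6 mm, height ≈ 6.8 mm. Slicing at Δz = 1.7 mm — 4 equal slices spanning the solid's height, so layer i sits at z = i·h/4 — gives 4 non-empty perimeters. Each is a 8-segment closed polygon; G0 lifts to the layer z and rapids to the start vertex, then G1 traces the edges.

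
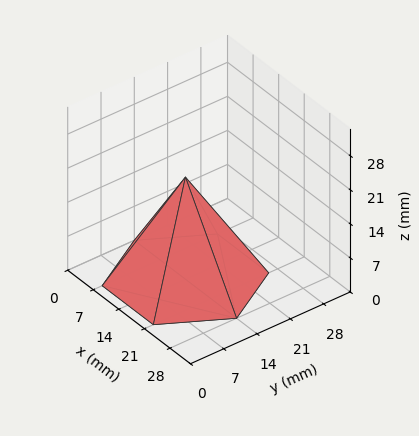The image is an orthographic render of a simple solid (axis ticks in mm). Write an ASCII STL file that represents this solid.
Reading the render: the shape is a regular 6-sided pyramid, base circumscribed radius ≈ 14 mm, apex at z ≈ 21 mm (dimensions read to the nearest mm from the axis ticks). For the STL, each face is triangulated and given an outward normal.

solid part
  facet normal 0.0000 0.0000 -1.0000
    outer loop
      vertex 7.00 26.12 0.00
      vertex 21.00 26.12 0.00
      vertex 28.00 14.00 0.00
    endloop
  endfacet
  facet normal 0.0000 0.0000 -1.0000
    outer loop
      vertex 0.00 14.00 0.00
      vertex 7.00 26.12 0.00
      vertex 28.00 14.00 0.00
    endloop
  endfacet
  facet normal 0.0000 0.0000 -1.0000
    outer loop
      vertex 7.00 1.88 0.00
      vertex 0.00 14.00 0.00
      vertex 28.00 14.00 0.00
    endloop
  endfacet
  facet normal 0.0000 0.0000 -1.0000
    outer loop
      vertex 21.00 1.88 0.00
      vertex 7.00 1.88 0.00
      vertex 28.00 14.00 0.00
    endloop
  endfacet
  facet normal 0.7499 0.4331 0.5000
    outer loop
      vertex 28.00 14.00 0.00
      vertex 21.00 26.12 0.00
      vertex 14.00 14.00 21.00
    endloop
  endfacet
  facet normal 0.0000 0.8661 0.4999
    outer loop
      vertex 21.00 26.12 0.00
      vertex 7.00 26.12 0.00
      vertex 14.00 14.00 21.00
    endloop
  endfacet
  facet normal -0.7499 0.4331 0.5000
    outer loop
      vertex 7.00 26.12 0.00
      vertex 0.00 14.00 0.00
      vertex 14.00 14.00 21.00
    endloop
  endfacet
  facet normal -0.7499 -0.4331 0.5000
    outer loop
      vertex 0.00 14.00 0.00
      vertex 7.00 1.88 0.00
      vertex 14.00 14.00 21.00
    endloop
  endfacet
  facet normal 0.0000 -0.8661 0.4999
    outer loop
      vertex 7.00 1.88 0.00
      vertex 21.00 1.88 0.00
      vertex 14.00 14.00 21.00
    endloop
  endfacet
  facet normal 0.7499 -0.4331 0.5000
    outer loop
      vertex 21.00 1.88 0.00
      vertex 28.00 14.00 0.00
      vertex 14.00 14.00 21.00
    endloop
  endfacet
endsolid part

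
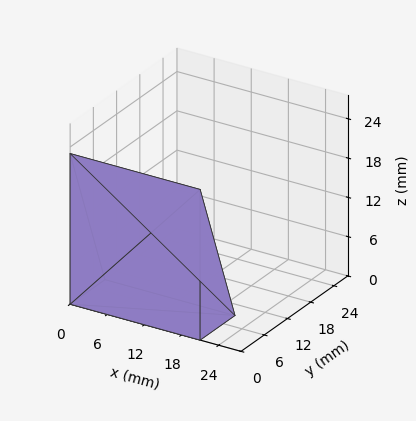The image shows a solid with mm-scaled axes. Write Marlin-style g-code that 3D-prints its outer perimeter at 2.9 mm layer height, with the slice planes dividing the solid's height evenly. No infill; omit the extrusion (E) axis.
Reading the render: the shape is a wedge (ramp): 21 × 9 mm base, rising to 23 mm along the y=0 edge and sloping linearly to z=0 at y=9 (dimensions read to the nearest mm from the axis ticks). For the g-code, the solid's height is divided into equal slices at the stated Δz and each level perimeter traced with G1 moves after a G0 lift.

; perimeter-only toolpath
G21 ; units = mm
G90 ; absolute positioning
G28 ; home
; layer 1
G0 Z2.9
G0 X0.0 Y0.0
G1 X21.0 Y0.0
G1 X21.0 Y7.9
G1 X0.0 Y7.9
G1 X0.0 Y0.0
; layer 2
G0 Z5.8
G0 X0.0 Y0.0
G1 X21.0 Y0.0
G1 X21.0 Y6.8
G1 X0.0 Y6.8
G1 X0.0 Y0.0
; layer 3
G0 Z8.6
G0 X0.0 Y0.0
G1 X21.0 Y0.0
G1 X21.0 Y5.6
G1 X0.0 Y5.6
G1 X0.0 Y0.0
; layer 4
G0 Z11.5
G0 X0.0 Y0.0
G1 X21.0 Y0.0
G1 X21.0 Y4.5
G1 X0.0 Y4.5
G1 X0.0 Y0.0
; layer 5
G0 Z14.4
G0 X0.0 Y0.0
G1 X21.0 Y0.0
G1 X21.0 Y3.4
G1 X0.0 Y3.4
G1 X0.0 Y0.0
; layer 6
G0 Z17.2
G0 X0.0 Y0.0
G1 X21.0 Y0.0
G1 X21.0 Y2.2
G1 X0.0 Y2.2
G1 X0.0 Y0.0
; layer 7
G0 Z20.1
G0 X0.0 Y0.0
G1 X21.0 Y0.0
G1 X21.0 Y1.1
G1 X0.0 Y1.1
G1 X0.0 Y0.0
M2 ; end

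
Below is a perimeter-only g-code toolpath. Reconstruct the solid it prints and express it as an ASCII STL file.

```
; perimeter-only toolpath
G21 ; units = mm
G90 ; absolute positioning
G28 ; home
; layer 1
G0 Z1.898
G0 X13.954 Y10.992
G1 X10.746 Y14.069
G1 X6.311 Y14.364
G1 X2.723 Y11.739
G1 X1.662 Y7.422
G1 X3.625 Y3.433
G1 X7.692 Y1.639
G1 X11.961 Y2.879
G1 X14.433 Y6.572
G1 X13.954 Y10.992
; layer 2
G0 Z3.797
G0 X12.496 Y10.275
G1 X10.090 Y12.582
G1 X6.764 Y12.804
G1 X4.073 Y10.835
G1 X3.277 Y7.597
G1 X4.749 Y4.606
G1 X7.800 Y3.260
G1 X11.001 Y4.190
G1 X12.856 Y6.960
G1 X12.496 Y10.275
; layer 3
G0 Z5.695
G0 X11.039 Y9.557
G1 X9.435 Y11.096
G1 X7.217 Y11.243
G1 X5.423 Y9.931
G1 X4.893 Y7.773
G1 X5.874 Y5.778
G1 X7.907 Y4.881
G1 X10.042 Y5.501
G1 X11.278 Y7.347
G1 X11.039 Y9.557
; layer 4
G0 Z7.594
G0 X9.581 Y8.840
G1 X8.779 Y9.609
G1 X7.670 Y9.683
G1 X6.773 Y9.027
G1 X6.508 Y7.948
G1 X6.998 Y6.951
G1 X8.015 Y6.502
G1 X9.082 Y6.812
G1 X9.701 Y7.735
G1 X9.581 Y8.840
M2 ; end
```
solid part
  facet normal 0.0000 0.0000 -1.0000
    outer loop
      vertex 5.858 15.924 0.000
      vertex 11.402 15.555 0.000
      vertex 15.412 11.709 0.000
    endloop
  endfacet
  facet normal 0.0000 0.0000 -1.0000
    outer loop
      vertex 1.373 12.643 0.000
      vertex 5.858 15.924 0.000
      vertex 15.412 11.709 0.000
    endloop
  endfacet
  facet normal 0.0000 0.0000 -1.0000
    outer loop
      vertex 0.047 7.247 0.000
      vertex 1.373 12.643 0.000
      vertex 15.412 11.709 0.000
    endloop
  endfacet
  facet normal 0.0000 0.0000 -1.0000
    outer loop
      vertex 2.500 2.261 0.000
      vertex 0.047 7.247 0.000
      vertex 15.412 11.709 0.000
    endloop
  endfacet
  facet normal 0.0000 0.0000 -1.0000
    outer loop
      vertex 7.584 0.018 0.000
      vertex 2.500 2.261 0.000
      vertex 15.412 11.709 0.000
    endloop
  endfacet
  facet normal 0.0000 0.0000 -1.0000
    outer loop
      vertex 12.920 1.568 0.000
      vertex 7.584 0.018 0.000
      vertex 15.412 11.709 0.000
    endloop
  endfacet
  facet normal 0.0000 0.0000 -1.0000
    outer loop
      vertex 16.011 6.184 0.000
      vertex 12.920 1.568 0.000
      vertex 15.412 11.709 0.000
    endloop
  endfacet
  facet normal 0.5394 0.5624 0.6267
    outer loop
      vertex 15.412 11.709 0.000
      vertex 11.402 15.555 0.000
      vertex 8.123 8.123 9.492
    endloop
  endfacet
  facet normal 0.0518 0.7776 0.6267
    outer loop
      vertex 11.402 15.555 0.000
      vertex 5.858 15.924 0.000
      vertex 8.123 8.123 9.492
    endloop
  endfacet
  facet normal -0.4601 0.6289 0.6267
    outer loop
      vertex 5.858 15.924 0.000
      vertex 1.373 12.643 0.000
      vertex 8.123 8.123 9.492
    endloop
  endfacet
  facet normal -0.7567 0.1860 0.6267
    outer loop
      vertex 1.373 12.643 0.000
      vertex 0.047 7.247 0.000
      vertex 8.123 8.123 9.492
    endloop
  endfacet
  facet normal -0.6992 -0.3440 0.6267
    outer loop
      vertex 0.047 7.247 0.000
      vertex 2.500 2.261 0.000
      vertex 8.123 8.123 9.492
    endloop
  endfacet
  facet normal -0.3146 -0.7130 0.6267
    outer loop
      vertex 2.500 2.261 0.000
      vertex 7.584 0.018 0.000
      vertex 8.123 8.123 9.492
    endloop
  endfacet
  facet normal 0.2174 -0.7484 0.6267
    outer loop
      vertex 7.584 0.018 0.000
      vertex 12.920 1.568 0.000
      vertex 8.123 8.123 9.492
    endloop
  endfacet
  facet normal 0.6475 -0.4336 0.6267
    outer loop
      vertex 12.920 1.568 0.000
      vertex 16.011 6.184 0.000
      vertex 8.123 8.123 9.492
    endloop
  endfacet
  facet normal 0.7747 0.0840 0.6267
    outer loop
      vertex 16.011 6.184 0.000
      vertex 15.412 11.709 0.000
      vertex 8.123 8.123 9.492
    endloop
  endfacet
endsolid part

The G0 Z moves step by Δz≈1.898 mm. The G1 loops shrink linearly with z, so the solid tapers from its base footprint up to z≈9.49. Closing with a flat bottom cap and the tapered top and triangulating gives 16 facets — a regular 9-sided pyramid, base circumscribed radius ≈ 8.12 mm, apex at z ≈ 9.49 mm.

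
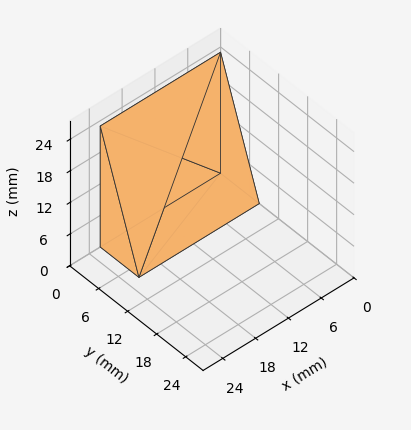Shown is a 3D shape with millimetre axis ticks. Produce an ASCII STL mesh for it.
Reading the render: the shape is a wedge (ramp): 22 × 8 mm base, rising to 23 mm along the y=0 edge and sloping linearly to z=0 at y=8 (dimensions read to the nearest mm from the axis ticks). For the STL, each face is triangulated and given an outward normal.

solid part
  facet normal 0.0000 0.0000 -1.0000
    outer loop
      vertex 22.000 8.000 0.000
      vertex 22.000 0.000 0.000
      vertex 0.000 0.000 0.000
    endloop
  endfacet
  facet normal 0.0000 0.0000 -1.0000
    outer loop
      vertex 0.000 8.000 0.000
      vertex 22.000 8.000 0.000
      vertex 0.000 0.000 0.000
    endloop
  endfacet
  facet normal 0.0000 -1.0000 0.0000
    outer loop
      vertex 0.000 0.000 0.000
      vertex 22.000 0.000 0.000
      vertex 22.000 0.000 23.000
    endloop
  endfacet
  facet normal 0.0000 -1.0000 0.0000
    outer loop
      vertex 0.000 0.000 0.000
      vertex 22.000 0.000 23.000
      vertex 0.000 0.000 23.000
    endloop
  endfacet
  facet normal 0.0000 0.9445 0.3285
    outer loop
      vertex 0.000 0.000 23.000
      vertex 22.000 0.000 23.000
      vertex 22.000 8.000 0.000
    endloop
  endfacet
  facet normal 0.0000 0.9445 0.3285
    outer loop
      vertex 0.000 0.000 23.000
      vertex 22.000 8.000 0.000
      vertex 0.000 8.000 0.000
    endloop
  endfacet
  facet normal -1.0000 0.0000 0.0000
    outer loop
      vertex 0.000 0.000 23.000
      vertex 0.000 8.000 0.000
      vertex 0.000 0.000 0.000
    endloop
  endfacet
  facet normal 1.0000 0.0000 0.0000
    outer loop
      vertex 22.000 0.000 0.000
      vertex 22.000 8.000 0.000
      vertex 22.000 0.000 23.000
    endloop
  endfacet
endsolid part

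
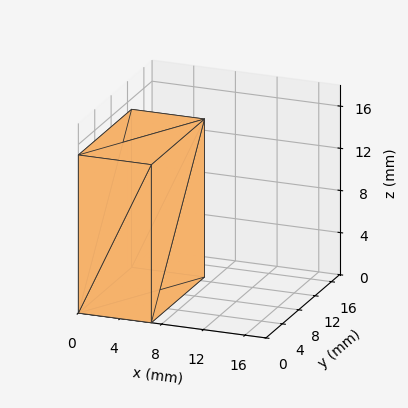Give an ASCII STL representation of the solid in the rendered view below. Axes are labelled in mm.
Reading the render: the shape is a rectangular box, roughly 7 × 13 mm footprint and 15 mm tall (dimensions read to the nearest mm from the axis ticks). For the STL, each face is triangulated and given an outward normal.

solid part
  facet normal 0.0000 0.0000 -1.0000
    outer loop
      vertex 7.0 13.0 0.0
      vertex 7.0 0.0 0.0
      vertex 0.0 0.0 0.0
    endloop
  endfacet
  facet normal 0.0000 0.0000 -1.0000
    outer loop
      vertex 0.0 13.0 0.0
      vertex 7.0 13.0 0.0
      vertex 0.0 0.0 0.0
    endloop
  endfacet
  facet normal 0.0000 0.0000 1.0000
    outer loop
      vertex 0.0 0.0 15.0
      vertex 7.0 0.0 15.0
      vertex 7.0 13.0 15.0
    endloop
  endfacet
  facet normal 0.0000 0.0000 1.0000
    outer loop
      vertex 0.0 0.0 15.0
      vertex 7.0 13.0 15.0
      vertex 0.0 13.0 15.0
    endloop
  endfacet
  facet normal 0.0000 -1.0000 0.0000
    outer loop
      vertex 0.0 0.0 0.0
      vertex 7.0 0.0 0.0
      vertex 7.0 0.0 15.0
    endloop
  endfacet
  facet normal 0.0000 -1.0000 0.0000
    outer loop
      vertex 0.0 0.0 0.0
      vertex 7.0 0.0 15.0
      vertex 0.0 0.0 15.0
    endloop
  endfacet
  facet normal 0.0000 1.0000 0.0000
    outer loop
      vertex 7.0 13.0 15.0
      vertex 7.0 13.0 0.0
      vertex 0.0 13.0 0.0
    endloop
  endfacet
  facet normal 0.0000 1.0000 0.0000
    outer loop
      vertex 0.0 13.0 15.0
      vertex 7.0 13.0 15.0
      vertex 0.0 13.0 0.0
    endloop
  endfacet
  facet normal -1.0000 0.0000 0.0000
    outer loop
      vertex 0.0 13.0 15.0
      vertex 0.0 13.0 0.0
      vertex 0.0 0.0 0.0
    endloop
  endfacet
  facet normal -1.0000 0.0000 0.0000
    outer loop
      vertex 0.0 0.0 15.0
      vertex 0.0 13.0 15.0
      vertex 0.0 0.0 0.0
    endloop
  endfacet
  facet normal 1.0000 0.0000 0.0000
    outer loop
      vertex 7.0 0.0 0.0
      vertex 7.0 13.0 0.0
      vertex 7.0 13.0 15.0
    endloop
  endfacet
  facet normal 1.0000 0.0000 0.0000
    outer loop
      vertex 7.0 0.0 0.0
      vertex 7.0 13.0 15.0
      vertex 7.0 0.0 15.0
    endloop
  endfacet
endsolid part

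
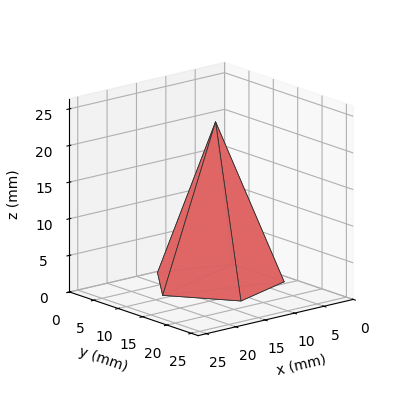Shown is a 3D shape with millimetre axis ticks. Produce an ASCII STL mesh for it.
Reading the render: the shape is a regular 5-sided pyramid, base circumscribed radius ≈ 9 mm, apex at z ≈ 22 mm (dimensions read to the nearest mm from the axis ticks). For the STL, each face is triangulated and given an outward normal.

solid part
  facet normal 0.0000 0.0000 -1.0000
    outer loop
      vertex 1.719 14.290 0.000
      vertex 11.781 17.560 0.000
      vertex 18.000 9.000 0.000
    endloop
  endfacet
  facet normal 0.0000 0.0000 -1.0000
    outer loop
      vertex 1.719 3.710 0.000
      vertex 1.719 14.290 0.000
      vertex 18.000 9.000 0.000
    endloop
  endfacet
  facet normal 0.0000 0.0000 -1.0000
    outer loop
      vertex 11.781 0.440 0.000
      vertex 1.719 3.710 0.000
      vertex 18.000 9.000 0.000
    endloop
  endfacet
  facet normal 0.7681 0.5580 0.3142
    outer loop
      vertex 18.000 9.000 0.000
      vertex 11.781 17.560 0.000
      vertex 9.000 9.000 22.000
    endloop
  endfacet
  facet normal -0.2934 0.9029 0.3142
    outer loop
      vertex 11.781 17.560 0.000
      vertex 1.719 14.290 0.000
      vertex 9.000 9.000 22.000
    endloop
  endfacet
  facet normal -0.9494 0.0000 0.3142
    outer loop
      vertex 1.719 14.290 0.000
      vertex 1.719 3.710 0.000
      vertex 9.000 9.000 22.000
    endloop
  endfacet
  facet normal -0.2934 -0.9029 0.3142
    outer loop
      vertex 1.719 3.710 0.000
      vertex 11.781 0.440 0.000
      vertex 9.000 9.000 22.000
    endloop
  endfacet
  facet normal 0.7681 -0.5580 0.3142
    outer loop
      vertex 11.781 0.440 0.000
      vertex 18.000 9.000 0.000
      vertex 9.000 9.000 22.000
    endloop
  endfacet
endsolid part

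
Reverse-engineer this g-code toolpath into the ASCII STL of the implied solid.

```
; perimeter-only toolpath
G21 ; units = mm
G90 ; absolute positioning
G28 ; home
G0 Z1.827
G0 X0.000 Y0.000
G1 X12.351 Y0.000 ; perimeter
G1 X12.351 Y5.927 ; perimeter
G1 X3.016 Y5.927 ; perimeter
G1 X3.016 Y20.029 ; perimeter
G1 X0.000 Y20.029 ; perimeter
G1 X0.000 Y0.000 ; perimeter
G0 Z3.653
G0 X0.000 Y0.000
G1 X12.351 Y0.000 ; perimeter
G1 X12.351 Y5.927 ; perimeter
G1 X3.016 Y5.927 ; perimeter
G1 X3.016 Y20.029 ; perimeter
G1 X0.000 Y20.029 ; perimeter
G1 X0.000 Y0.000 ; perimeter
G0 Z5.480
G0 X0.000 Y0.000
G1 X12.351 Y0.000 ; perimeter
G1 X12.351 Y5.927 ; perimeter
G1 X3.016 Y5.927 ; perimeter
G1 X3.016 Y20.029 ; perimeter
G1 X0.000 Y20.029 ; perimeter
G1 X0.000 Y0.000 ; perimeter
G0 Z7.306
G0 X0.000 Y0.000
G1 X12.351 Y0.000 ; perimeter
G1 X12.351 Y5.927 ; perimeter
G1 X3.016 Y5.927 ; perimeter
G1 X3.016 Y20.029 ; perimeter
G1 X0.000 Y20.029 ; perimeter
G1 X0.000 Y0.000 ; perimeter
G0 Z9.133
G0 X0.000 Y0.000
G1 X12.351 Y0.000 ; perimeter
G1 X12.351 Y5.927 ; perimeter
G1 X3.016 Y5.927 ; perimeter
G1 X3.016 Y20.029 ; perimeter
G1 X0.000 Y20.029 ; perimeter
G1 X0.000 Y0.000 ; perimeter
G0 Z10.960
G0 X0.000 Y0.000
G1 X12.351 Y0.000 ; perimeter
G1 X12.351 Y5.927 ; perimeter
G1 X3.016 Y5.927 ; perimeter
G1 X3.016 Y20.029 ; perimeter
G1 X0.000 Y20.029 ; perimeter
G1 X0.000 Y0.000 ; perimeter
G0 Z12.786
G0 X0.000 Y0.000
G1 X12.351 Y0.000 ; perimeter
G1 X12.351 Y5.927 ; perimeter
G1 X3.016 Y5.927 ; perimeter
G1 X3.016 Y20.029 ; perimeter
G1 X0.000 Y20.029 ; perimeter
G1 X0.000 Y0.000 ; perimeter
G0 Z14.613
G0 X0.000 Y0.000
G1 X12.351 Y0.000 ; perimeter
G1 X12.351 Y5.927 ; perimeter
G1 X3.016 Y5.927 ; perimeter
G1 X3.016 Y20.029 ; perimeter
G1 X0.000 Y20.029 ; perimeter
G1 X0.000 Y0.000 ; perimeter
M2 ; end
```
solid part
  facet normal 0.0000 0.0000 -1.0000
    outer loop
      vertex 12.351 5.927 0.000
      vertex 12.351 0.000 0.000
      vertex 0.000 0.000 0.000
    endloop
  endfacet
  facet normal 0.0000 0.0000 -1.0000
    outer loop
      vertex 3.016 5.927 0.000
      vertex 12.351 5.927 0.000
      vertex 0.000 0.000 0.000
    endloop
  endfacet
  facet normal 0.0000 0.0000 -1.0000
    outer loop
      vertex 3.016 20.029 0.000
      vertex 3.016 5.927 0.000
      vertex 0.000 0.000 0.000
    endloop
  endfacet
  facet normal 0.0000 0.0000 -1.0000
    outer loop
      vertex 0.000 20.029 0.000
      vertex 3.016 20.029 0.000
      vertex 0.000 0.000 0.000
    endloop
  endfacet
  facet normal 0.0000 0.0000 1.0000
    outer loop
      vertex 0.000 0.000 14.613
      vertex 12.351 0.000 14.613
      vertex 12.351 5.927 14.613
    endloop
  endfacet
  facet normal 0.0000 0.0000 1.0000
    outer loop
      vertex 0.000 0.000 14.613
      vertex 12.351 5.927 14.613
      vertex 3.016 5.927 14.613
    endloop
  endfacet
  facet normal 0.0000 0.0000 1.0000
    outer loop
      vertex 0.000 0.000 14.613
      vertex 3.016 5.927 14.613
      vertex 3.016 20.029 14.613
    endloop
  endfacet
  facet normal 0.0000 0.0000 1.0000
    outer loop
      vertex 0.000 0.000 14.613
      vertex 3.016 20.029 14.613
      vertex 0.000 20.029 14.613
    endloop
  endfacet
  facet normal 0.0000 -1.0000 0.0000
    outer loop
      vertex 0.000 0.000 0.000
      vertex 12.351 0.000 0.000
      vertex 12.351 0.000 14.613
    endloop
  endfacet
  facet normal 0.0000 -1.0000 0.0000
    outer loop
      vertex 0.000 0.000 0.000
      vertex 12.351 0.000 14.613
      vertex 0.000 0.000 14.613
    endloop
  endfacet
  facet normal 1.0000 0.0000 0.0000
    outer loop
      vertex 12.351 0.000 0.000
      vertex 12.351 5.927 0.000
      vertex 12.351 5.927 14.613
    endloop
  endfacet
  facet normal 1.0000 0.0000 0.0000
    outer loop
      vertex 12.351 0.000 0.000
      vertex 12.351 5.927 14.613
      vertex 12.351 0.000 14.613
    endloop
  endfacet
  facet normal 0.0000 1.0000 0.0000
    outer loop
      vertex 12.351 5.927 0.000
      vertex 3.016 5.927 0.000
      vertex 3.016 5.927 14.613
    endloop
  endfacet
  facet normal 0.0000 1.0000 0.0000
    outer loop
      vertex 12.351 5.927 0.000
      vertex 3.016 5.927 14.613
      vertex 12.351 5.927 14.613
    endloop
  endfacet
  facet normal 1.0000 0.0000 0.0000
    outer loop
      vertex 3.016 5.927 0.000
      vertex 3.016 20.029 0.000
      vertex 3.016 20.029 14.613
    endloop
  endfacet
  facet normal 1.0000 0.0000 0.0000
    outer loop
      vertex 3.016 5.927 0.000
      vertex 3.016 20.029 14.613
      vertex 3.016 5.927 14.613
    endloop
  endfacet
  facet normal 0.0000 1.0000 0.0000
    outer loop
      vertex 3.016 20.029 0.000
      vertex 0.000 20.029 0.000
      vertex 0.000 20.029 14.613
    endloop
  endfacet
  facet normal 0.0000 1.0000 0.0000
    outer loop
      vertex 3.016 20.029 0.000
      vertex 0.000 20.029 14.613
      vertex 3.016 20.029 14.613
    endloop
  endfacet
  facet normal -1.0000 0.0000 0.0000
    outer loop
      vertex 0.000 20.029 0.000
      vertex 0.000 0.000 0.000
      vertex 0.000 0.000 14.613
    endloop
  endfacet
  facet normal -1.0000 0.0000 0.0000
    outer loop
      vertex 0.000 20.029 0.000
      vertex 0.000 0.000 14.613
      vertex 0.000 20.029 14.613
    endloop
  endfacet
endsolid part

The G0 Z moves step by Δz≈1.827 mm. Every layer's G1 loop is the same polygon, so the solid is a straight extrusion of it from z=0 to z≈14.6. Closing with flat bottom and top caps and triangulating gives 20 facets — an L-shaped prism: outer 12.4 × 20 mm, arm thicknesses ≈ 5.93 mm (horizontal) and 3.02 mm (vertical), extruded 14.6 mm in z.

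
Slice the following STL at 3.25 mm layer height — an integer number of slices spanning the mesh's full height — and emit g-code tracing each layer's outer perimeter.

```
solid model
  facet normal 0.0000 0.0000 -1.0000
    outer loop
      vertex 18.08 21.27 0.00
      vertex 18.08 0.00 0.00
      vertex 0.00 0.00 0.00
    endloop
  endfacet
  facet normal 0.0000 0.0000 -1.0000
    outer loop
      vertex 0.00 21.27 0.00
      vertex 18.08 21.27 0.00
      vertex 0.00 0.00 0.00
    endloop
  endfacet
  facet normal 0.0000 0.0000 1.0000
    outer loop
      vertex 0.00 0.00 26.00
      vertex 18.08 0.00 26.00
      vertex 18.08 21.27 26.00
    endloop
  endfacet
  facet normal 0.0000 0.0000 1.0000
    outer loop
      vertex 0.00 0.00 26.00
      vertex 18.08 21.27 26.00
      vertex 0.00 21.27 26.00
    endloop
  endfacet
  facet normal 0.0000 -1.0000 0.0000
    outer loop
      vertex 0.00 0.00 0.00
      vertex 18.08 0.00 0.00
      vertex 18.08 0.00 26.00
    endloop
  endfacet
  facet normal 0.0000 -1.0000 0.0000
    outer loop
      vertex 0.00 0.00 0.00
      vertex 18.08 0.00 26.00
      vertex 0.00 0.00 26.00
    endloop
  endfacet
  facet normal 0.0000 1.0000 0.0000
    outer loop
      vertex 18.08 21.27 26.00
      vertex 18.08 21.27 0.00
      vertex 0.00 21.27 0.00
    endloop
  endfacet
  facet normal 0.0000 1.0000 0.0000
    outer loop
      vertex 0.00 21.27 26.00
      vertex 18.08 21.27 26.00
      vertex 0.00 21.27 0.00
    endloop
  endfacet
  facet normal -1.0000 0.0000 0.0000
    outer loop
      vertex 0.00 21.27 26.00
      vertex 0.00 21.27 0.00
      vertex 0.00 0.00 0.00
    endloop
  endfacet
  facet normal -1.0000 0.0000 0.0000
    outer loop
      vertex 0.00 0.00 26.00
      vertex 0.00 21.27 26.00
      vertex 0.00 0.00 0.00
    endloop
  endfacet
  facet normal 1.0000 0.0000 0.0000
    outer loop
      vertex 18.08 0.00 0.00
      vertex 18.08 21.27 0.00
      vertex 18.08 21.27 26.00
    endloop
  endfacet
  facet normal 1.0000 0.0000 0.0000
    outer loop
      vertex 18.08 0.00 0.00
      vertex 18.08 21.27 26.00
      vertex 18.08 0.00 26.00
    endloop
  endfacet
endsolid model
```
; perimeter-only toolpath
G21 ; units = mm
G90 ; absolute positioning
G28 ; home
; layer 1
G0 Z3.25
G0 X0.00 Y0.00
G1 X18.08 Y0.00
G1 X18.08 Y21.27
G1 X0.00 Y21.27
G1 X0.00 Y0.00
; layer 2
G0 Z6.50
G0 X0.00 Y0.00
G1 X18.08 Y0.00
G1 X18.08 Y21.27
G1 X0.00 Y21.27
G1 X0.00 Y0.00
; layer 3
G0 Z9.75
G0 X0.00 Y0.00
G1 X18.08 Y0.00
G1 X18.08 Y21.27
G1 X0.00 Y21.27
G1 X0.00 Y0.00
; layer 4
G0 Z13.00
G0 X0.00 Y0.00
G1 X18.08 Y0.00
G1 X18.08 Y21.27
G1 X0.00 Y21.27
G1 X0.00 Y0.00
; layer 5
G0 Z16.25
G0 X0.00 Y0.00
G1 X18.08 Y0.00
G1 X18.08 Y21.27
G1 X0.00 Y21.27
G1 X0.00 Y0.00
; layer 6
G0 Z19.50
G0 X0.00 Y0.00
G1 X18.08 Y0.00
G1 X18.08 Y21.27
G1 X0.00 Y21.27
G1 X0.00 Y0.00
; layer 7
G0 Z22.75
G0 X0.00 Y0.00
G1 X18.08 Y0.00
G1 X18.08 Y21.27
G1 X0.00 Y21.27
G1 X0.00 Y0.00
; layer 8
G0 Z26.00
G0 X0.00 Y0.00
G1 X18.08 Y0.00
G1 X18.08 Y21.27
G1 X0.00 Y21.27
G1 X0.00 Y0.00
M2 ; end

The solid is a rectangular box, roughly 18.1 × 21.3 mm footprint and 26 mm tall. Slicing at Δz = 3.25 mm — 8 equal slices spanning the solid's height, so layer i sits at z = i·h/8 — gives 8 non-empty perimeters. Each is a 4-segment closed polygon; G0 lifts to the layer z and rapids to the start vertex, then G1 traces the edges.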